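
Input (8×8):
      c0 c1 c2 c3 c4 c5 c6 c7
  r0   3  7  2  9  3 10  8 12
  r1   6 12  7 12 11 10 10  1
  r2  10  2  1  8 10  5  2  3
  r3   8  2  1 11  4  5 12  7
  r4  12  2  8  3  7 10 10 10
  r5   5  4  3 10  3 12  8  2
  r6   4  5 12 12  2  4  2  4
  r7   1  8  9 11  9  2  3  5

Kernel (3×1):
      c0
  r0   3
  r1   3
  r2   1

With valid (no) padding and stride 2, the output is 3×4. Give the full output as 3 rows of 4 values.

Output[0,0]: The receptive field on the input at this output position is [3 / 6 / 10]. Elementwise product with the kernel and sum: 3·3 + 6·3 + 10·1.

37 28 52 56
66 14 49 52
55 45 32 56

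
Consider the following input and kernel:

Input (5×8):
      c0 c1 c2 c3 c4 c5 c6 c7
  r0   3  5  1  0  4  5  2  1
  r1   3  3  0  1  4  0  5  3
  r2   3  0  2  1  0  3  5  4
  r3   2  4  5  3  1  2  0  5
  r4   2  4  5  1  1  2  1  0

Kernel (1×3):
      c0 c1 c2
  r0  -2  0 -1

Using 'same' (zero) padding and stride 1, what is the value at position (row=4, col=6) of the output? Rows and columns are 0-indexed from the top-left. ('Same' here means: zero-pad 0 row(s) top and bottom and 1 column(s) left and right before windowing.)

-4

The receptive field on the zero-padded input at this output position is [2 1 0]. Elementwise product with the kernel and sum: 2·-2 + 0·-1.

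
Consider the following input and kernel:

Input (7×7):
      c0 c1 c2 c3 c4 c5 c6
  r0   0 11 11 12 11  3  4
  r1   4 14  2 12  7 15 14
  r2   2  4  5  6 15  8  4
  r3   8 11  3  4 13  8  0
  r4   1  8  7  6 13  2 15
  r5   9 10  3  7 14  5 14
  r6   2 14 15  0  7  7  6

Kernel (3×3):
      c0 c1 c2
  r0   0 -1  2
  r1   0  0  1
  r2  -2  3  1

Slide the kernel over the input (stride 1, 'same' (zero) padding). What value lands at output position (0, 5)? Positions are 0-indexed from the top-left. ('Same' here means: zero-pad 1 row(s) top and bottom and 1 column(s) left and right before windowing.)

49

The receptive field on the zero-padded input at this output position is [0 0 0 / 11 3 4 / 7 15 14]. Elementwise product with the kernel and sum: 0·-1 + 0·2 + 4·1 + 7·-2 + 15·3 + 14·1.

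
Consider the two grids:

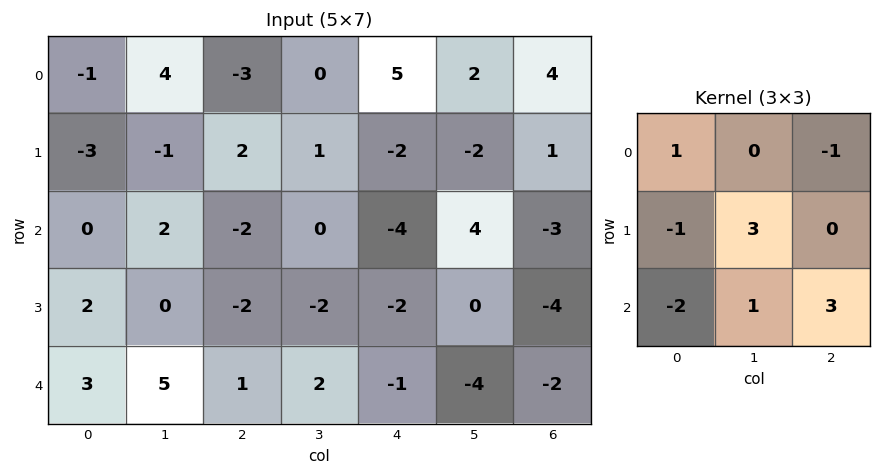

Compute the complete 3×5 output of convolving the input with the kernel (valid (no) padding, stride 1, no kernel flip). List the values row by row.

-2 5 -15 -1 0
-9 -18 2 -7 5
2 -7 -5 -25 -7

Output[0,0]: The receptive field on the input at this output position is [-1 4 -3 / -3 -1 2 / 0 2 -2]. Elementwise product with the kernel and sum: -1·1 + -3·-1 + -3·-1 + -1·3 + 0·-2 + 2·1 + -2·3.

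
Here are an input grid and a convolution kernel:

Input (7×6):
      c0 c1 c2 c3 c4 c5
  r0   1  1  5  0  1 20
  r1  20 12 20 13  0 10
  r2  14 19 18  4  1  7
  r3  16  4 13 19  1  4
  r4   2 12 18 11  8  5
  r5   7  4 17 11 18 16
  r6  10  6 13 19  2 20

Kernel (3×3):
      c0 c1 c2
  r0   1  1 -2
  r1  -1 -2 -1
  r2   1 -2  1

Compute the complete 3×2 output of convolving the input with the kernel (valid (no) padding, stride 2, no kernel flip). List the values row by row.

Output[0,0]: The receptive field on the input at this output position is [1 1 5 / 20 12 20 / 14 19 18]. Elementwise product with the kernel and sum: 1·1 + 1·1 + 5·-2 + 20·-1 + 12·-2 + 20·-1 + 14·1 + 19·-2 + 18·1.

-78 -32
-44 -28
-43 -67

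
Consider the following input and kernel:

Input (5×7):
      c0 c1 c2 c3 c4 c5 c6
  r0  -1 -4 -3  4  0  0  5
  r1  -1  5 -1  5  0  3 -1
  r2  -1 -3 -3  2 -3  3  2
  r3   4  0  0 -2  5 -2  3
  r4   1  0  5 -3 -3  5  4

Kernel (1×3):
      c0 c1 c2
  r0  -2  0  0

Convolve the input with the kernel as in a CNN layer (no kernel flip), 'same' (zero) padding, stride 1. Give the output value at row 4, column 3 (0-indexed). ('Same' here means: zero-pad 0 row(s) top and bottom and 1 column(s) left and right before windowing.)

The receptive field on the zero-padded input at this output position is [5 -3 -3]. Elementwise product with the kernel and sum: 5·-2.

-10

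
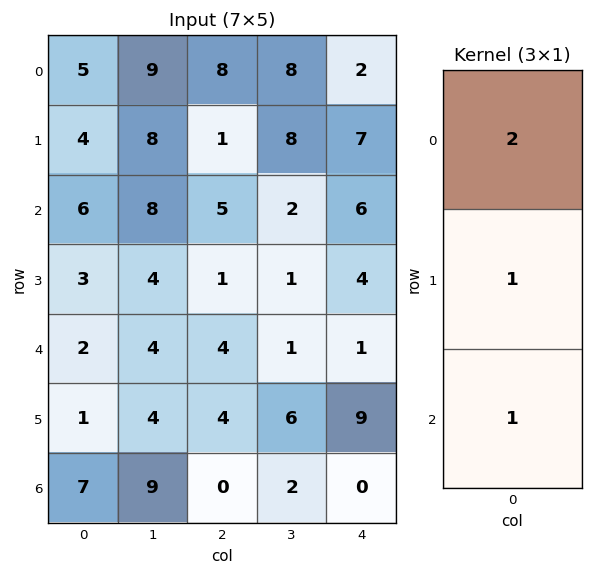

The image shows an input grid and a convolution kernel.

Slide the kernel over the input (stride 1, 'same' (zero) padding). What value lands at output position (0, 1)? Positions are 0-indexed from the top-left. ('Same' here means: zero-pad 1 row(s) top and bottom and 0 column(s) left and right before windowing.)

The receptive field on the zero-padded input at this output position is [0 / 9 / 8]. Elementwise product with the kernel and sum: 0·2 + 9·1 + 8·1.

17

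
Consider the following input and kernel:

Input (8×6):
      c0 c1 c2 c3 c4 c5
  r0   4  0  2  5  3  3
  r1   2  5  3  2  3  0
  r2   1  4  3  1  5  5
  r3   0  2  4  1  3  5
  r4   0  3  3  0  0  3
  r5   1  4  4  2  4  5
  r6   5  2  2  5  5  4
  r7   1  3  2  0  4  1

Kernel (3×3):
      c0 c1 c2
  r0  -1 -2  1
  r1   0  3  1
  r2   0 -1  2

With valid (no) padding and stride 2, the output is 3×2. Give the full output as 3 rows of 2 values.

18 9
7 6
15 12

Output[0,0]: The receptive field on the input at this output position is [4 0 2 / 2 5 3 / 1 4 3]. Elementwise product with the kernel and sum: 4·-1 + 0·-2 + 2·1 + 5·3 + 3·1 + 4·-1 + 3·2.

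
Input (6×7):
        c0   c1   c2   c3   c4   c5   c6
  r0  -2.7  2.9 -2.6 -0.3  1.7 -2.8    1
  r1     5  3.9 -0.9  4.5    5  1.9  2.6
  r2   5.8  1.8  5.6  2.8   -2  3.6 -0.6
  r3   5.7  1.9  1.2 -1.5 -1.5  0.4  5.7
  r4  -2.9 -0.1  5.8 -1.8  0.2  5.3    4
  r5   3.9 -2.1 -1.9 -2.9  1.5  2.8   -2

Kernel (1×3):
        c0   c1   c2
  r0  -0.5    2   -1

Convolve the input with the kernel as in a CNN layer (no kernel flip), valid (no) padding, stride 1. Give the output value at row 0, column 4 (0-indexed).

The receptive field on the input at this output position is [1.7 -2.8 1]. Elementwise product with the kernel and sum: 1.7·-0.5 + -2.8·2 + 1·-1.

-7.45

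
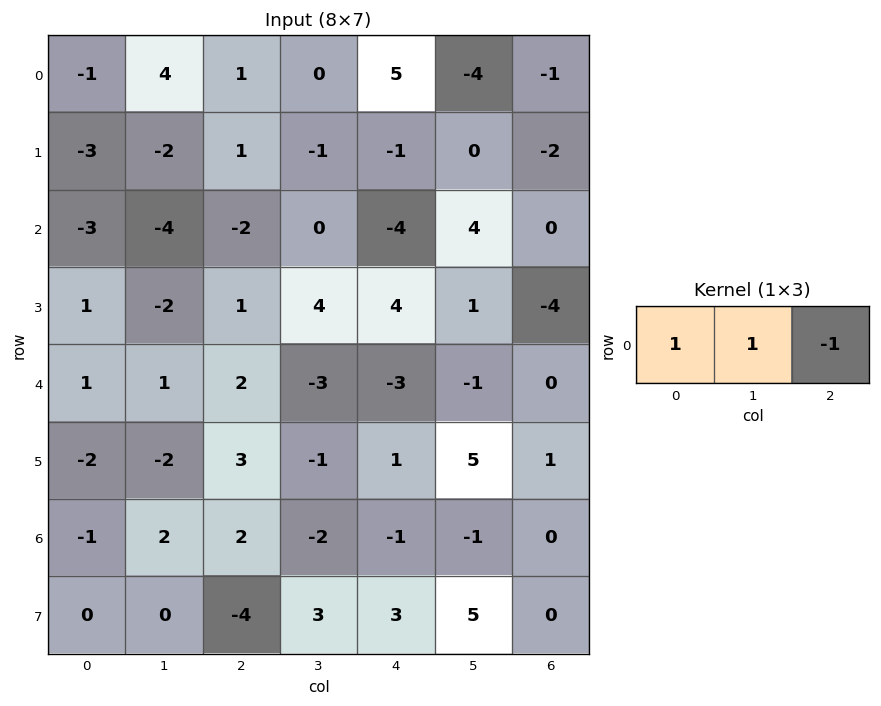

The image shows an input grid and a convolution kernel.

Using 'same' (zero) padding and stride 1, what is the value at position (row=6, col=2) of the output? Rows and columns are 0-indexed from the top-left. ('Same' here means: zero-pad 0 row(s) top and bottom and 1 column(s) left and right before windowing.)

6

The receptive field on the zero-padded input at this output position is [2 2 -2]. Elementwise product with the kernel and sum: 2·1 + 2·1 + -2·-1.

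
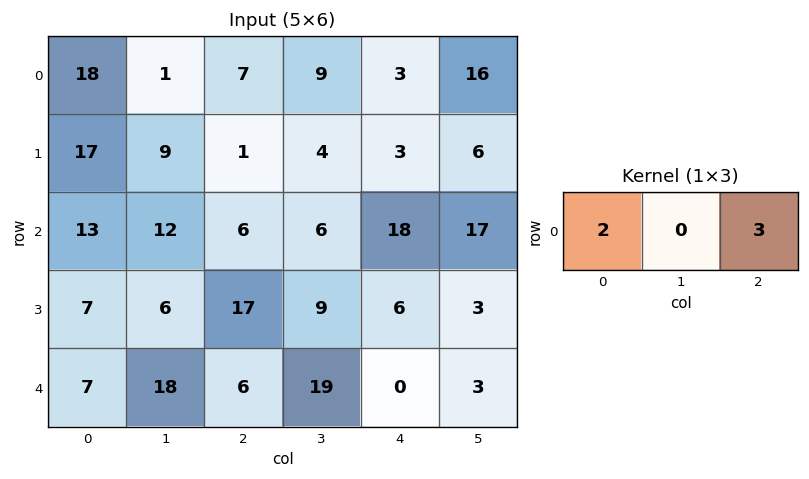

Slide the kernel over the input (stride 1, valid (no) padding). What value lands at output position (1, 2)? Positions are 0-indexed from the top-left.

The receptive field on the input at this output position is [1 4 3]. Elementwise product with the kernel and sum: 1·2 + 3·3.

11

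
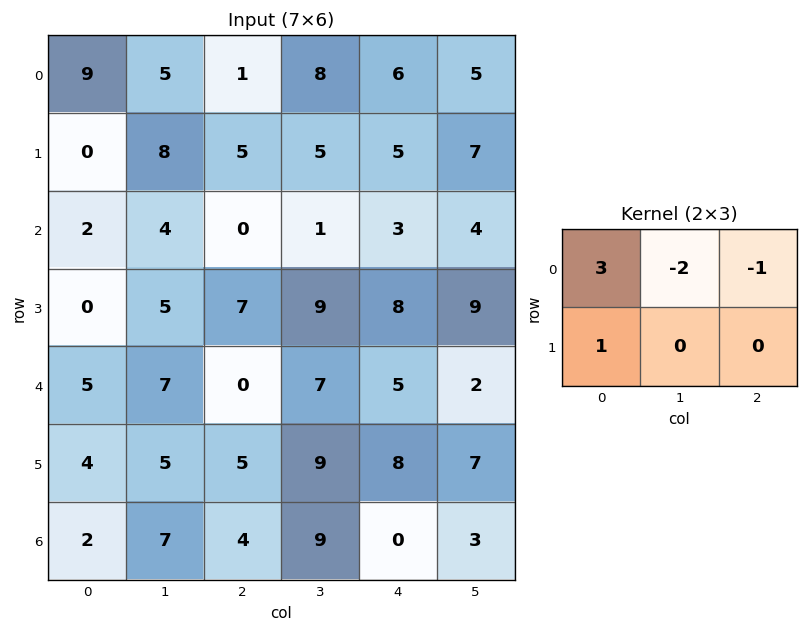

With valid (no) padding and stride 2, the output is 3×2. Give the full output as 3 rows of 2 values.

Output[0,0]: The receptive field on the input at this output position is [9 5 1 / 0 8 5]. Elementwise product with the kernel and sum: 9·3 + 5·-2 + 1·-1 + 0·1.

16 -14
-2 2
5 -14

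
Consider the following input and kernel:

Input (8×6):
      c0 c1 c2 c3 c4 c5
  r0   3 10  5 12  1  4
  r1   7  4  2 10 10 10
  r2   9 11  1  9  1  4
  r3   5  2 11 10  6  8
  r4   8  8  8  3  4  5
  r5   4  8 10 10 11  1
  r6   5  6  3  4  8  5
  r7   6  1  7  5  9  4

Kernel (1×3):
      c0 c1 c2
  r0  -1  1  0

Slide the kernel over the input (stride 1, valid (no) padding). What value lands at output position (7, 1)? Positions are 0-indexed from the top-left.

6

The receptive field on the input at this output position is [1 7 5]. Elementwise product with the kernel and sum: 1·-1 + 7·1.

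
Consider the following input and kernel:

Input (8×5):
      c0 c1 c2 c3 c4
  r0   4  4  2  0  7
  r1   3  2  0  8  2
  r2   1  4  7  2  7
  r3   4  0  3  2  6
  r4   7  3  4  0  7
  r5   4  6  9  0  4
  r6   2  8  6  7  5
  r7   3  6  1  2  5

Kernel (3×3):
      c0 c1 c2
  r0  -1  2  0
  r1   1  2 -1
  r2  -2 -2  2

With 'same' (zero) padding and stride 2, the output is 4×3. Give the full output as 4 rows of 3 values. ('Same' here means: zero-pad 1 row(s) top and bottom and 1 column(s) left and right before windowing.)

2 20 -6
-4 12 -4
23 -13 16
10 15 11

Output[0,0]: The receptive field on the zero-padded input at this output position is [0 0 0 / 0 4 4 / 0 3 2]. Elementwise product with the kernel and sum: 0·-1 + 0·2 + 0·1 + 4·2 + 4·-1 + 0·-2 + 3·-2 + 2·2.
Output[0,1]: The receptive field on the zero-padded input at this output position is [0 0 0 / 4 2 0 / 2 0 8]. Elementwise product with the kernel and sum: 0·-1 + 0·2 + 4·1 + 2·2 + 0·-1 + 2·-2 + 0·-2 + 8·2.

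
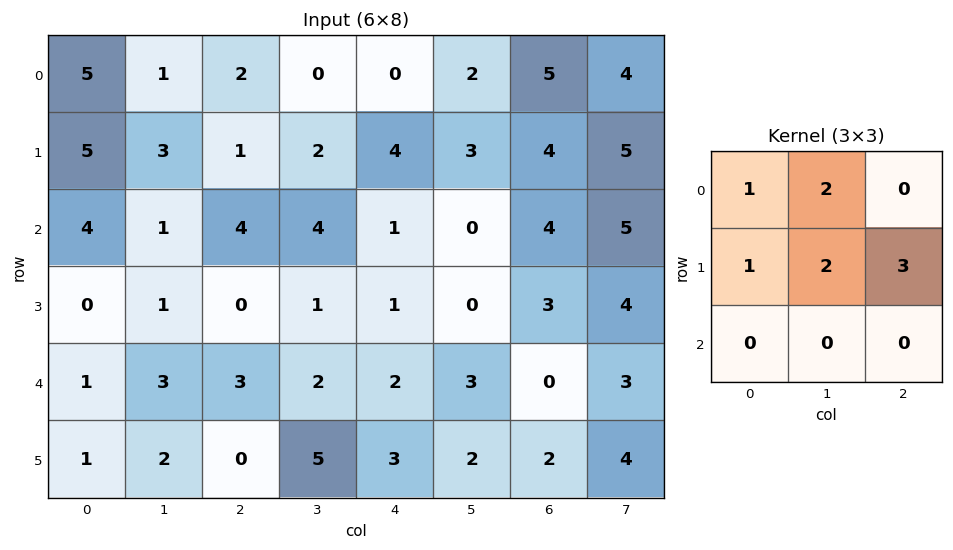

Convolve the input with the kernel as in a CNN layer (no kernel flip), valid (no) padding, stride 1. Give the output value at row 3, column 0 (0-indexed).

The receptive field on the input at this output position is [0 1 0 / 1 3 3 / 1 2 0]. Elementwise product with the kernel and sum: 0·1 + 1·2 + 1·1 + 3·2 + 3·3.

18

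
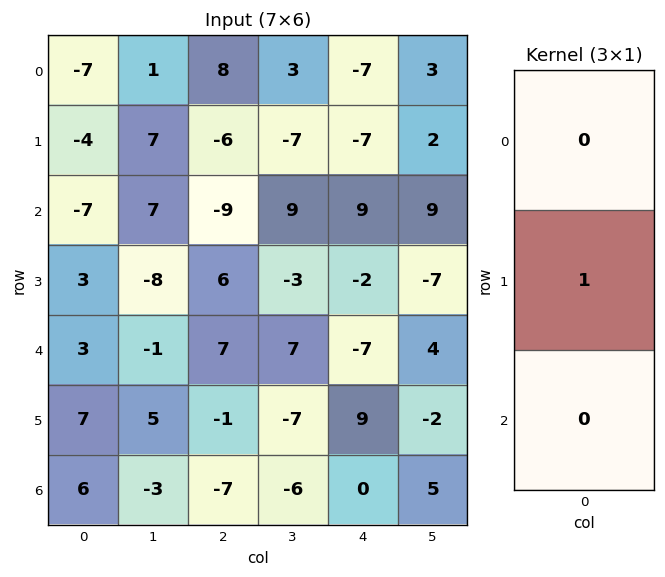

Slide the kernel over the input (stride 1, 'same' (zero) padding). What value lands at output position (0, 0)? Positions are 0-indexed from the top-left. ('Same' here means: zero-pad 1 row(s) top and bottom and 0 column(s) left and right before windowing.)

-7

The receptive field on the zero-padded input at this output position is [0 / -7 / -4]. Elementwise product with the kernel and sum: -7·1.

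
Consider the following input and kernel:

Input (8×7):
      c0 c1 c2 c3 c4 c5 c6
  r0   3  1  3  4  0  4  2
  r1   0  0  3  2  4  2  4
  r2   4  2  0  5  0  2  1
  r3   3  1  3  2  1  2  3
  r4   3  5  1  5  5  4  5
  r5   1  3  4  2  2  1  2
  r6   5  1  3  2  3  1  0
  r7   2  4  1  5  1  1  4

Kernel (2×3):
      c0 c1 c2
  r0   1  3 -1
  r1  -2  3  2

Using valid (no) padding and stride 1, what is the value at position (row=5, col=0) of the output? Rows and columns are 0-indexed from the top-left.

5

The receptive field on the input at this output position is [1 3 4 / 5 1 3]. Elementwise product with the kernel and sum: 1·1 + 3·3 + 4·-1 + 5·-2 + 1·3 + 3·2.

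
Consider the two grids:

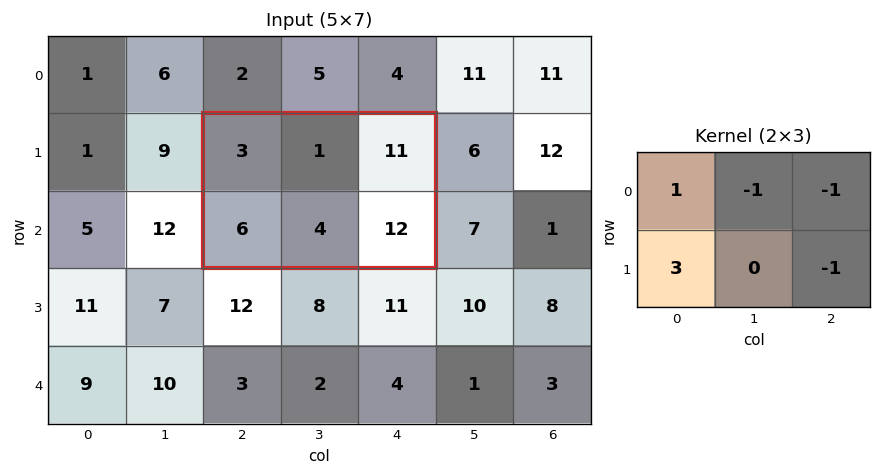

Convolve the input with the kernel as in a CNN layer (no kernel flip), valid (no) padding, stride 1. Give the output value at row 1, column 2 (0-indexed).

-3

The receptive field on the input at this output position is [3 1 11 / 6 4 12]. Elementwise product with the kernel and sum: 3·1 + 1·-1 + 11·-1 + 6·3 + 12·-1.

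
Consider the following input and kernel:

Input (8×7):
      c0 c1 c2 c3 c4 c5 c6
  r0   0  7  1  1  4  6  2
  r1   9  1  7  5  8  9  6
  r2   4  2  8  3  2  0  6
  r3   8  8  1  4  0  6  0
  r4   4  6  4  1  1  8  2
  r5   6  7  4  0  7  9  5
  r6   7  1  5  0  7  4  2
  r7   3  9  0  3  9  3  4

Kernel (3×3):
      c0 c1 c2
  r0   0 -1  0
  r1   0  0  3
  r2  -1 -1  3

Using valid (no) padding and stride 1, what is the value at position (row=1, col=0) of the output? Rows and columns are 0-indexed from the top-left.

10

The receptive field on the input at this output position is [9 1 7 / 4 2 8 / 8 8 1]. Elementwise product with the kernel and sum: 1·-1 + 8·3 + 8·-1 + 8·-1 + 1·3.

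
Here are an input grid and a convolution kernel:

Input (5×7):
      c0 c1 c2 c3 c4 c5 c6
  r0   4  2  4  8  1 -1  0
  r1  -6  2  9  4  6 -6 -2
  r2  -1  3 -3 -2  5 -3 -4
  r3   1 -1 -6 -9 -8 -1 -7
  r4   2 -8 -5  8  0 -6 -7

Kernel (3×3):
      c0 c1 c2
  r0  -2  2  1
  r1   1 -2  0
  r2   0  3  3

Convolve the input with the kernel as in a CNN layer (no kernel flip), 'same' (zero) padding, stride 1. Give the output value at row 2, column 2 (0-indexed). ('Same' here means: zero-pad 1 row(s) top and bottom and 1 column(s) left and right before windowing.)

-18

The receptive field on the zero-padded input at this output position is [2 9 4 / 3 -3 -2 / -1 -6 -9]. Elementwise product with the kernel and sum: 2·-2 + 9·2 + 4·1 + 3·1 + -3·-2 + -6·3 + -9·3.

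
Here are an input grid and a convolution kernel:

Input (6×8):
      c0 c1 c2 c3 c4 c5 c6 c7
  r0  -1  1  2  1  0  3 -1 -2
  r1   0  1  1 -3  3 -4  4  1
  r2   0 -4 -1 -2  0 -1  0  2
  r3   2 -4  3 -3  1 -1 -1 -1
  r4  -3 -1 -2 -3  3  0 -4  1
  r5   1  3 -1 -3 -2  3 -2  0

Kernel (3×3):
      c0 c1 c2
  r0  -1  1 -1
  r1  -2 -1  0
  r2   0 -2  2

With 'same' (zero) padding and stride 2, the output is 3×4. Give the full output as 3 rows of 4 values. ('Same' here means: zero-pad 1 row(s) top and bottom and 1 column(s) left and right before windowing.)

3 -12 -16 -11
-13 0 10 9
13 10 18 9

Output[0,0]: The receptive field on the zero-padded input at this output position is [0 0 0 / 0 -1 1 / 0 0 1]. Elementwise product with the kernel and sum: 0·-1 + 0·1 + 0·-1 + 0·-2 + -1·-1 + 0·-2 + 1·2.
Output[0,1]: The receptive field on the zero-padded input at this output position is [0 0 0 / 1 2 1 / 1 1 -3]. Elementwise product with the kernel and sum: 0·-1 + 0·1 + 0·-1 + 1·-2 + 2·-1 + 1·-2 + -3·2.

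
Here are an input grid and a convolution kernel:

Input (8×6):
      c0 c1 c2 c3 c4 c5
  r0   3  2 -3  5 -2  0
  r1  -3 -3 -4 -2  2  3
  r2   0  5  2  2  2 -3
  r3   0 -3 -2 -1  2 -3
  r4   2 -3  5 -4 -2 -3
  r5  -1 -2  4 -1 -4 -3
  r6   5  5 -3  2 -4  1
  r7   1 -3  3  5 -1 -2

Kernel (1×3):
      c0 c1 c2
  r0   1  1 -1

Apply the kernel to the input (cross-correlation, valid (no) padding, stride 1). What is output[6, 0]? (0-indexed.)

The receptive field on the input at this output position is [5 5 -3]. Elementwise product with the kernel and sum: 5·1 + 5·1 + -3·-1.

13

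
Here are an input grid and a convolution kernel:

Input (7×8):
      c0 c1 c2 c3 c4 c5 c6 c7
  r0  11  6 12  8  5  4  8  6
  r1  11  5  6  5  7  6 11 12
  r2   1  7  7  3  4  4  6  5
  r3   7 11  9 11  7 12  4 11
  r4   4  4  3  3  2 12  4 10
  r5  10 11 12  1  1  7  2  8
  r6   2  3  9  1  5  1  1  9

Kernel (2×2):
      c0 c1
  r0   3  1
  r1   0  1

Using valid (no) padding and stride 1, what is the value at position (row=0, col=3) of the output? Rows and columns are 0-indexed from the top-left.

The receptive field on the input at this output position is [8 5 / 5 7]. Elementwise product with the kernel and sum: 8·3 + 5·1 + 7·1.

36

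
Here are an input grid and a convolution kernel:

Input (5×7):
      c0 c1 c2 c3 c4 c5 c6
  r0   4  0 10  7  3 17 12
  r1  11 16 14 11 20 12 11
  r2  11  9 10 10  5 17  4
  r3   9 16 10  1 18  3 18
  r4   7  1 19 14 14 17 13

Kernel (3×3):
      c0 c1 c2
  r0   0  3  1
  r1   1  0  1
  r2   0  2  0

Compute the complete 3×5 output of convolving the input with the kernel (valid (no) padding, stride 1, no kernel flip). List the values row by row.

Output[0,0]: The receptive field on the input at this output position is [4 0 10 / 11 16 14 / 11 9 10]. Elementwise product with the kernel and sum: 0·3 + 10·1 + 11·1 + 14·1 + 9·2.

53 84 78 59 128
115 92 70 135 62
58 95 91 64 125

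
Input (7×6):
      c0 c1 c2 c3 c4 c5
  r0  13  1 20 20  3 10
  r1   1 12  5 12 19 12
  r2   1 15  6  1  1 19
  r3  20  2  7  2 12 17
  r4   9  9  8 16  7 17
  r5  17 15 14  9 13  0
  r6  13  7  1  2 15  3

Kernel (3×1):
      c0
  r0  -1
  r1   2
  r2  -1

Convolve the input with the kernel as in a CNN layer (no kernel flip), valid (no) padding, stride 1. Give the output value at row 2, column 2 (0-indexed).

The receptive field on the input at this output position is [6 / 7 / 8]. Elementwise product with the kernel and sum: 6·-1 + 7·2 + 8·-1.

0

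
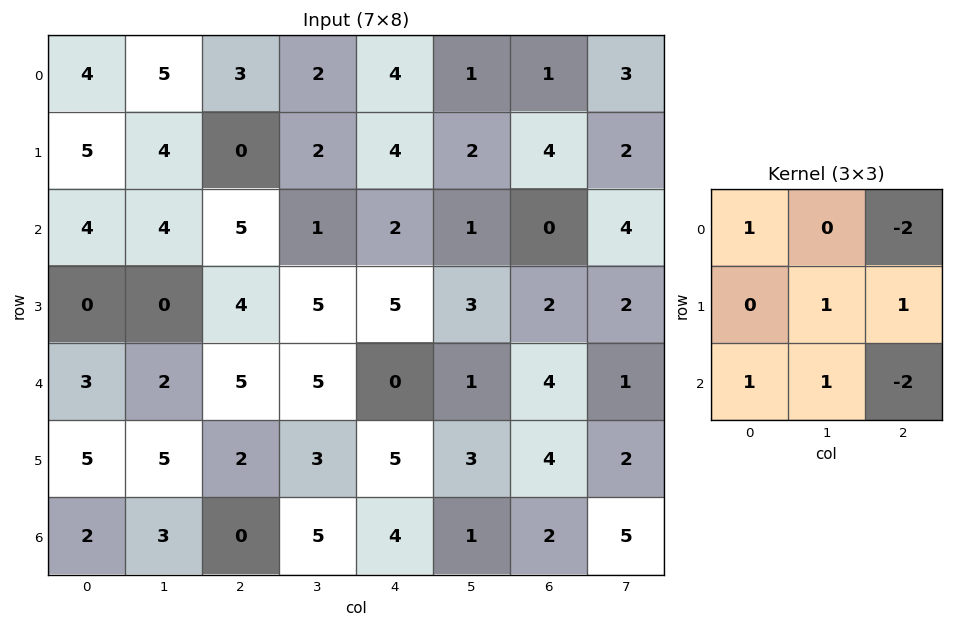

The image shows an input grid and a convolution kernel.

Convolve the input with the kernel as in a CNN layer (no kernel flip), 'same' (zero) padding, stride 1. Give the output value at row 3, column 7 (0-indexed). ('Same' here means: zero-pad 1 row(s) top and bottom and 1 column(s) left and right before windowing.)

The receptive field on the zero-padded input at this output position is [0 4 0 / 2 2 0 / 4 1 0]. Elementwise product with the kernel and sum: 0·1 + 0·-2 + 2·1 + 0·1 + 4·1 + 1·1 + 0·-2.

7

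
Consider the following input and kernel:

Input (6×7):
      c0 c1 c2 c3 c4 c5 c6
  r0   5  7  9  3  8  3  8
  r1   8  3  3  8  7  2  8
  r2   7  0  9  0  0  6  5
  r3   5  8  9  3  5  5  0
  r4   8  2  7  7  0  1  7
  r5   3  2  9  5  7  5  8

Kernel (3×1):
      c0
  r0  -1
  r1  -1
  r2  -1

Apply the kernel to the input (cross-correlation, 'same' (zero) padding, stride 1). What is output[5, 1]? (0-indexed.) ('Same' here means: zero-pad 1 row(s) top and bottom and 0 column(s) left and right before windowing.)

-4

The receptive field on the zero-padded input at this output position is [2 / 2 / 0]. Elementwise product with the kernel and sum: 2·-1 + 2·-1 + 0·-1.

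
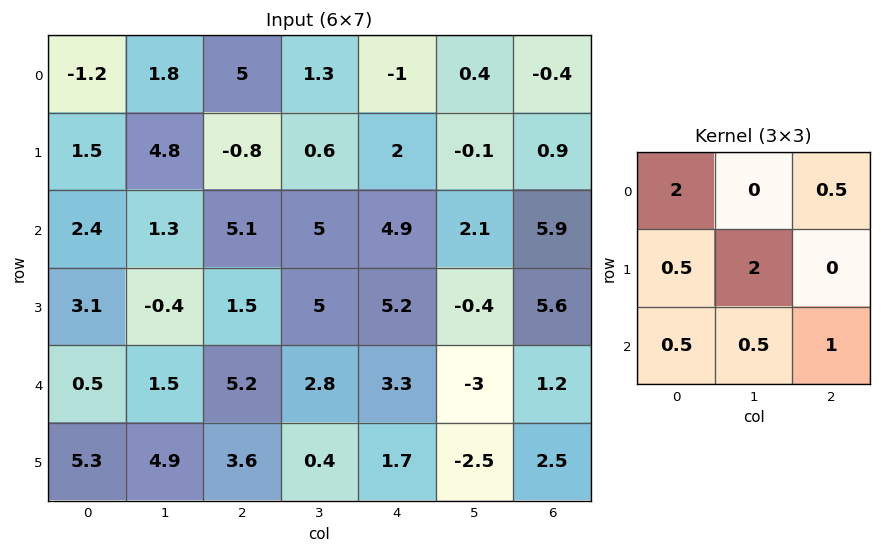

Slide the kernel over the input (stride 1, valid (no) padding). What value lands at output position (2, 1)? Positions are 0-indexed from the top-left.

The receptive field on the input at this output position is [1.3 5.1 5 / -0.4 1.5 5 / 1.5 5.2 2.8]. Elementwise product with the kernel and sum: 1.3·2 + 5·0.5 + -0.4·0.5 + 1.5·2 + 1.5·0.5 + 5.2·0.5 + 2.8·1.

14.05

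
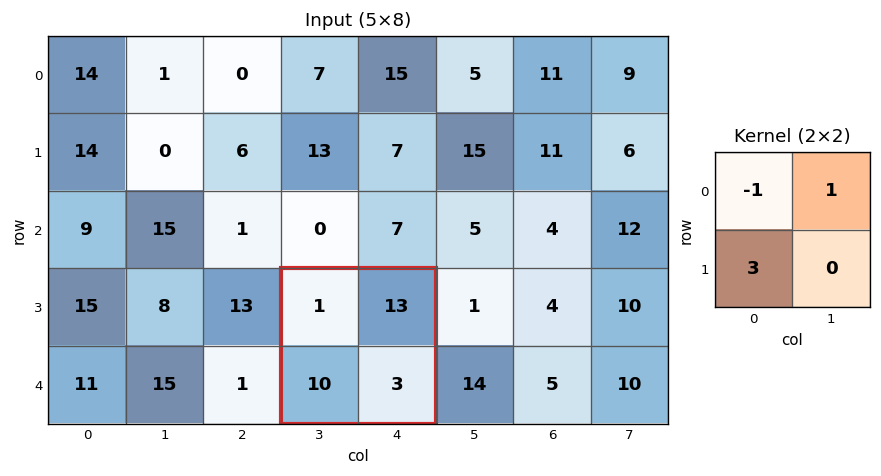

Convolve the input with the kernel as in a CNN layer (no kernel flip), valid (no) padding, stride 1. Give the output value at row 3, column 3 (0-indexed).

The receptive field on the input at this output position is [1 13 / 10 3]. Elementwise product with the kernel and sum: 1·-1 + 13·1 + 10·3.

42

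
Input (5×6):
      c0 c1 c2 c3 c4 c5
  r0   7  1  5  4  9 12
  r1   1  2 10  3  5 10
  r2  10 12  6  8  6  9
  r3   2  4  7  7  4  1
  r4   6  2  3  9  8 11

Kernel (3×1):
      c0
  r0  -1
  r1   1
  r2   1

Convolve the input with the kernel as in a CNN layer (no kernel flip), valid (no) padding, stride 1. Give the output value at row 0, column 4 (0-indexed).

2

The receptive field on the input at this output position is [9 / 5 / 6]. Elementwise product with the kernel and sum: 9·-1 + 5·1 + 6·1.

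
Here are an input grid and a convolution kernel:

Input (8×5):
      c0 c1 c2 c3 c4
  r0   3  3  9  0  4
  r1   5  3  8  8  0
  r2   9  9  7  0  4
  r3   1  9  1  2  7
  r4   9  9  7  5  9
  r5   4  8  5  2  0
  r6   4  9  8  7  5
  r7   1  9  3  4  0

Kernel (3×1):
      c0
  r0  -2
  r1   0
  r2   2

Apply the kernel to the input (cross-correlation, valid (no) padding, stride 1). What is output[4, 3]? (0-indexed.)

The receptive field on the input at this output position is [5 / 2 / 7]. Elementwise product with the kernel and sum: 5·-2 + 7·2.

4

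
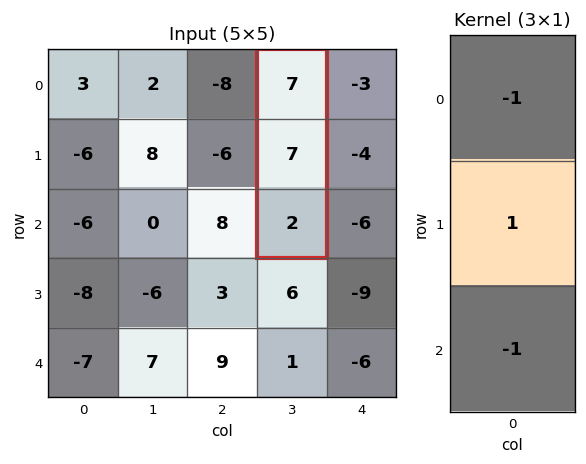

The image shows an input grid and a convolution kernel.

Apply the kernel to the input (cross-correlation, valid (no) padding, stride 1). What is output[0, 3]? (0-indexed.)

The receptive field on the input at this output position is [7 / 7 / 2]. Elementwise product with the kernel and sum: 7·-1 + 7·1 + 2·-1.

-2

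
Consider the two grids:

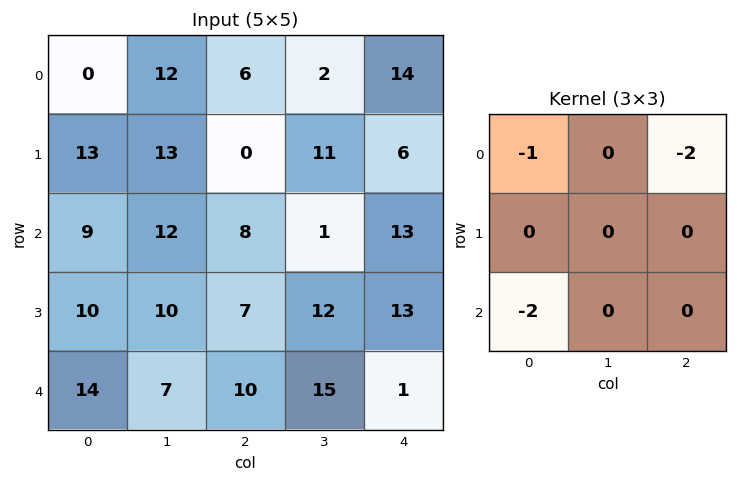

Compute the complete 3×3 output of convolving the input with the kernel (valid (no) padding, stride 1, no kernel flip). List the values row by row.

-30 -40 -50
-33 -55 -26
-53 -28 -54

Output[0,0]: The receptive field on the input at this output position is [0 12 6 / 13 13 0 / 9 12 8]. Elementwise product with the kernel and sum: 0·-1 + 6·-2 + 9·-2.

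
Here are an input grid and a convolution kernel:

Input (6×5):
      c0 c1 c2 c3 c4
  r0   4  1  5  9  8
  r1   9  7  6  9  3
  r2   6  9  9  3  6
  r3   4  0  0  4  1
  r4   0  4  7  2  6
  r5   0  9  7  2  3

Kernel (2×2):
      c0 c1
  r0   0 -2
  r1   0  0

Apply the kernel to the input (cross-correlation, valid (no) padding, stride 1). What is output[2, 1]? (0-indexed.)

-18

The receptive field on the input at this output position is [9 9 / 0 0]. Elementwise product with the kernel and sum: 9·-2.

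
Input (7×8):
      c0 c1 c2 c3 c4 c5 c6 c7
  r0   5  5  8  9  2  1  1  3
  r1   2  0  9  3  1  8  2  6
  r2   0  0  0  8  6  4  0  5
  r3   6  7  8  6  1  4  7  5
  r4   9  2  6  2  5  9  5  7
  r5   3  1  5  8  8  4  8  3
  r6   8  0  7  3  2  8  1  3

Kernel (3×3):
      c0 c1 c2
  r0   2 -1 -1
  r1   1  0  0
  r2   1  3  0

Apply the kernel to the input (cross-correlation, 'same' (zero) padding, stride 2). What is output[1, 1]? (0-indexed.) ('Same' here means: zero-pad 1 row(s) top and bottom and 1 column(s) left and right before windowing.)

The receptive field on the zero-padded input at this output position is [0 9 3 / 0 0 8 / 7 8 6]. Elementwise product with the kernel and sum: 0·2 + 9·-1 + 3·-1 + 0·1 + 7·1 + 8·3.

19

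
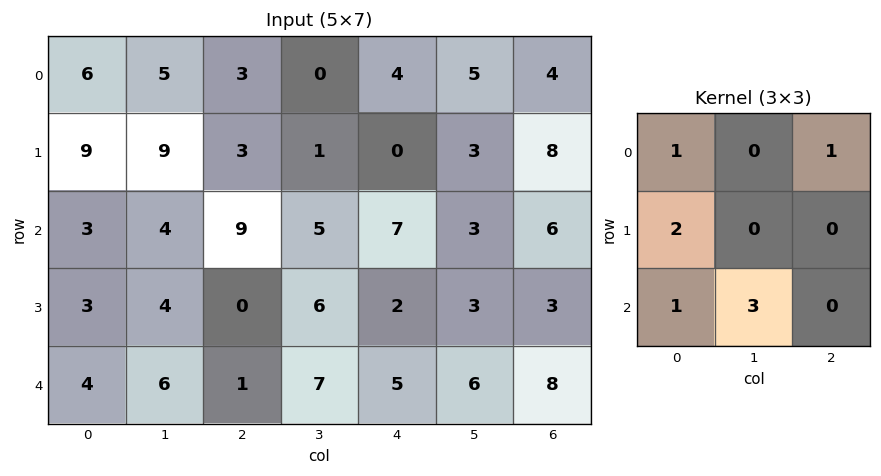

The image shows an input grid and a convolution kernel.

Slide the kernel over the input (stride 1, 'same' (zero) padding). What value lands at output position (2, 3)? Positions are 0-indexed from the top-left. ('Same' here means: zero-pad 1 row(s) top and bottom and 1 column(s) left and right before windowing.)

39

The receptive field on the zero-padded input at this output position is [3 1 0 / 9 5 7 / 0 6 2]. Elementwise product with the kernel and sum: 3·1 + 0·1 + 9·2 + 0·1 + 6·3.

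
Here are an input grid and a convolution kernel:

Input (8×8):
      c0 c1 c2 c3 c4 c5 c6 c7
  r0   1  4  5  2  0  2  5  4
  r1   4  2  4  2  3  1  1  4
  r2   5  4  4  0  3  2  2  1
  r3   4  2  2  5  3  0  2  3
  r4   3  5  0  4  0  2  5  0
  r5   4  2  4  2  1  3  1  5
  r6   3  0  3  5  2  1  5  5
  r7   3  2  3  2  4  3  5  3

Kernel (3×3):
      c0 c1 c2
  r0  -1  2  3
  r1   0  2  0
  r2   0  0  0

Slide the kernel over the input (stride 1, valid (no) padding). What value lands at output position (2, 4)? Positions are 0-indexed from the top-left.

7

The receptive field on the input at this output position is [3 2 2 / 3 0 2 / 0 2 5]. Elementwise product with the kernel and sum: 3·-1 + 2·2 + 2·3 + 0·2.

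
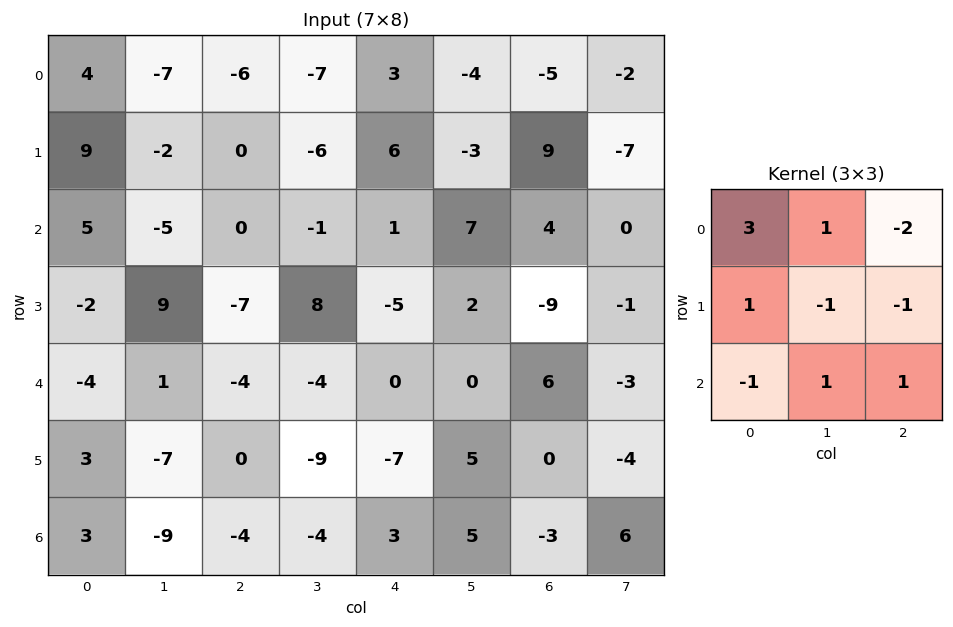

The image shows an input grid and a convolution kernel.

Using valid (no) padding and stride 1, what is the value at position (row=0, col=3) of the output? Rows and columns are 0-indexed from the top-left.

The receptive field on the input at this output position is [-7 3 -4 / -6 6 -3 / -1 1 7]. Elementwise product with the kernel and sum: -7·3 + 3·1 + -4·-2 + -6·1 + 6·-1 + -3·-1 + -1·-1 + 1·1 + 7·1.

-10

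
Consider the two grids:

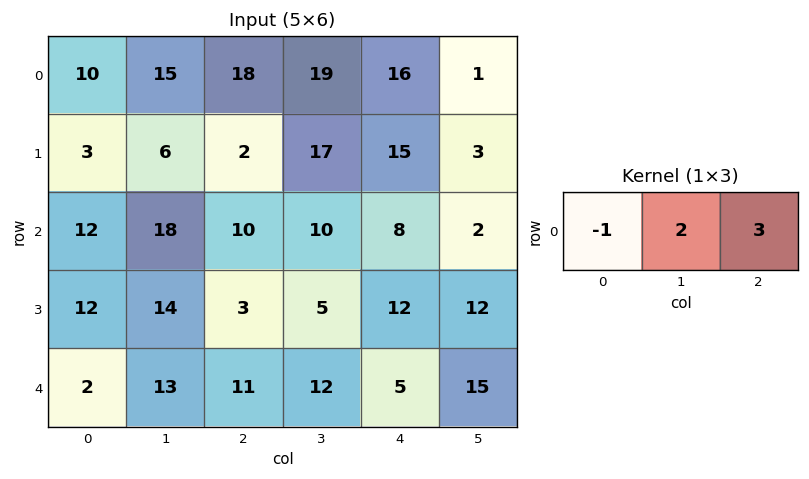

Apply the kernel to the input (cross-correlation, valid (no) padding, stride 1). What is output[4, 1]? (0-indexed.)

45

The receptive field on the input at this output position is [13 11 12]. Elementwise product with the kernel and sum: 13·-1 + 11·2 + 12·3.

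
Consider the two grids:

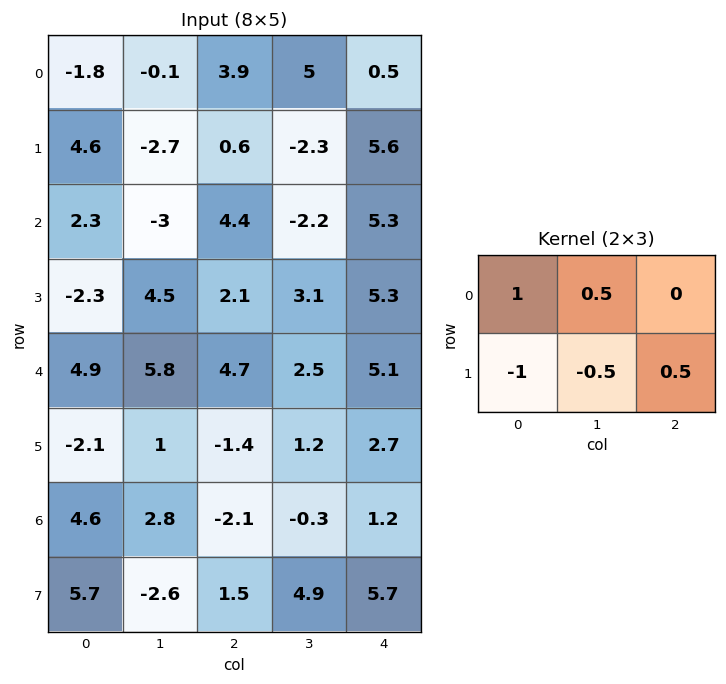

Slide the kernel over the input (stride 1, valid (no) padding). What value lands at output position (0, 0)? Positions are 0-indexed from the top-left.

The receptive field on the input at this output position is [-1.8 -0.1 3.9 / 4.6 -2.7 0.6]. Elementwise product with the kernel and sum: -1.8·1 + -0.1·0.5 + 4.6·-1 + -2.7·-0.5 + 0.6·0.5.

-4.8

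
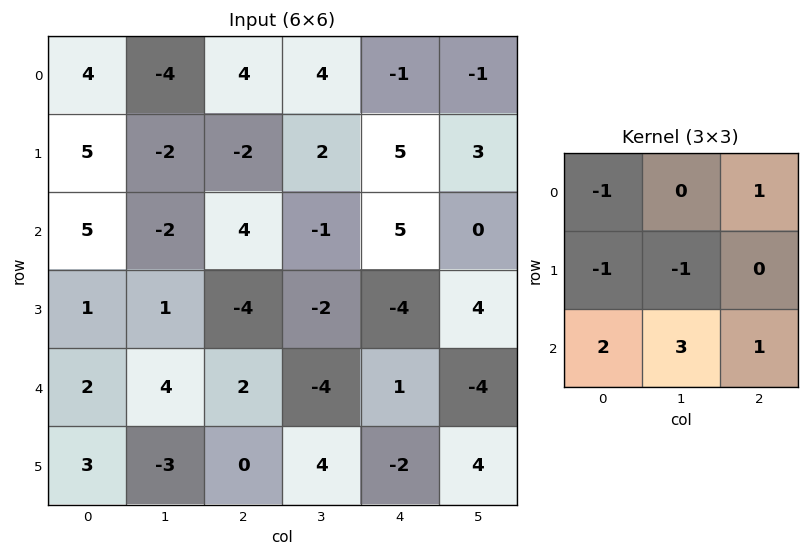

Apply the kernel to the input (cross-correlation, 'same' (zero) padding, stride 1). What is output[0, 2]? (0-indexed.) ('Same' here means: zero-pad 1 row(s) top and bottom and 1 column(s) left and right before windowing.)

-8

The receptive field on the zero-padded input at this output position is [0 0 0 / -4 4 4 / -2 -2 2]. Elementwise product with the kernel and sum: 0·-1 + 0·1 + -4·-1 + 4·-1 + -2·2 + -2·3 + 2·1.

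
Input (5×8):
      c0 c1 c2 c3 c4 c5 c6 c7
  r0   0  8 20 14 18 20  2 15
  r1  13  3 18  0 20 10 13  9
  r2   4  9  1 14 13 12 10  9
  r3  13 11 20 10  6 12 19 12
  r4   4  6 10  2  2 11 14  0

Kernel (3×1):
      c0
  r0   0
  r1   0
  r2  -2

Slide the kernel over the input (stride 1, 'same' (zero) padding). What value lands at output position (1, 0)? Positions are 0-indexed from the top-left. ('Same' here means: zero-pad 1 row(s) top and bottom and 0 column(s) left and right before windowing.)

The receptive field on the zero-padded input at this output position is [0 / 13 / 4]. Elementwise product with the kernel and sum: 4·-2.

-8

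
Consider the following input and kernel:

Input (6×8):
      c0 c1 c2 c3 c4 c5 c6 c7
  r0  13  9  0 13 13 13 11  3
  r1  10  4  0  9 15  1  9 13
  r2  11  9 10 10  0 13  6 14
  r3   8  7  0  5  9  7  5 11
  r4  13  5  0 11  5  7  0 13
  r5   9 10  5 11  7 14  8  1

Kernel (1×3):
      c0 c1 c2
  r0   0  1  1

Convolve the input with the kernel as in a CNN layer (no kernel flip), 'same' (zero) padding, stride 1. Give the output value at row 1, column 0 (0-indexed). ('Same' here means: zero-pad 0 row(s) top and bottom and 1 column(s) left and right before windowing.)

14

The receptive field on the zero-padded input at this output position is [0 10 4]. Elementwise product with the kernel and sum: 10·1 + 4·1.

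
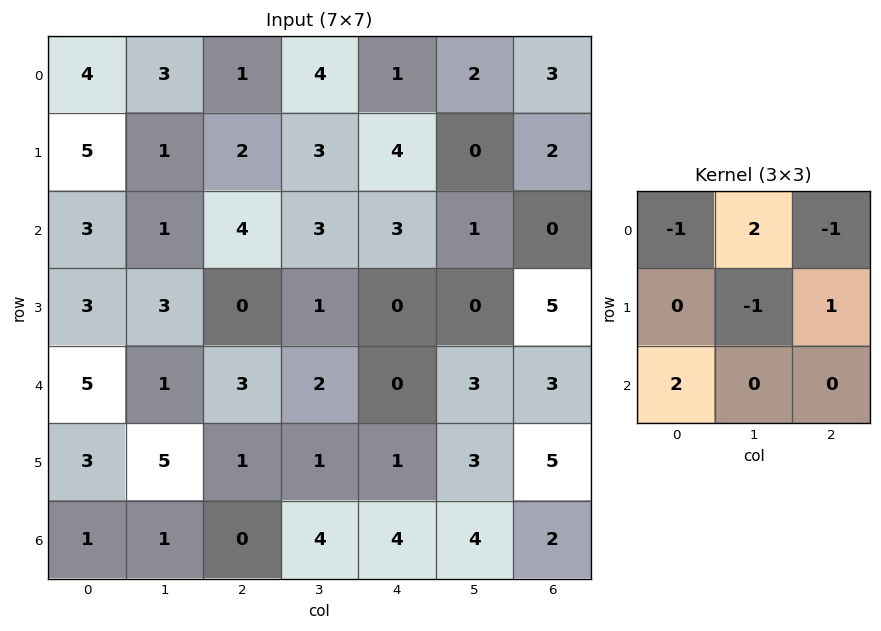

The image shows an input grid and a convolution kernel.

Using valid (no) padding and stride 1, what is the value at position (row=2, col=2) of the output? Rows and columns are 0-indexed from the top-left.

The receptive field on the input at this output position is [4 3 3 / 0 1 0 / 3 2 0]. Elementwise product with the kernel and sum: 4·-1 + 3·2 + 3·-1 + 1·-1 + 0·1 + 3·2.

4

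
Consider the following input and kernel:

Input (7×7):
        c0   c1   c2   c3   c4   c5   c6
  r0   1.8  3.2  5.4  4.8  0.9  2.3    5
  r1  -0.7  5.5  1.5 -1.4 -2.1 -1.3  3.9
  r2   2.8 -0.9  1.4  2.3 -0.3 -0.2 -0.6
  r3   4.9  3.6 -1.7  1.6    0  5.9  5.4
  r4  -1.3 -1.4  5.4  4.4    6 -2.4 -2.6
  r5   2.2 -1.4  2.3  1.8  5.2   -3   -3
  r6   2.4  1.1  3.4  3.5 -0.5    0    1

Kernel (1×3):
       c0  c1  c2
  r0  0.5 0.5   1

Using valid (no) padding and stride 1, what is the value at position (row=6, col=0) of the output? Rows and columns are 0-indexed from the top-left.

The receptive field on the input at this output position is [2.4 1.1 3.4]. Elementwise product with the kernel and sum: 2.4·0.5 + 1.1·0.5 + 3.4·1.

5.15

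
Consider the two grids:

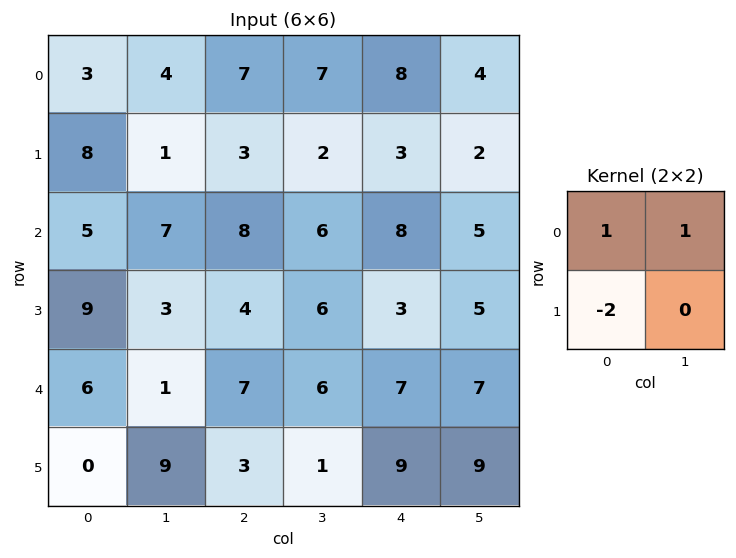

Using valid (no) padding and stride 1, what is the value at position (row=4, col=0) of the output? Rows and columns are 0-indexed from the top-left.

7

The receptive field on the input at this output position is [6 1 / 0 9]. Elementwise product with the kernel and sum: 6·1 + 1·1 + 0·-2.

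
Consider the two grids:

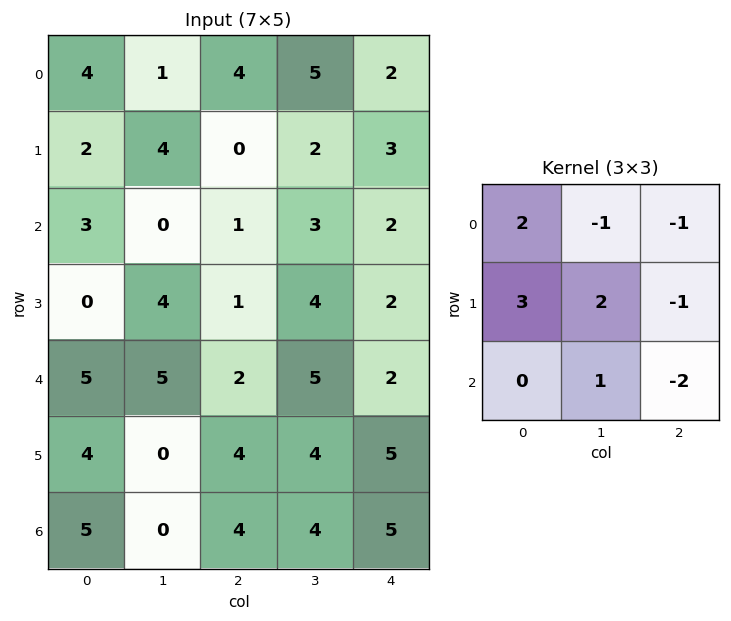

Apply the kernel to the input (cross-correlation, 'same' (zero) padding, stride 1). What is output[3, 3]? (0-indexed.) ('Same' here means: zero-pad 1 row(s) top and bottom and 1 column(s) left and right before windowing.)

7

The receptive field on the zero-padded input at this output position is [1 3 2 / 1 4 2 / 2 5 2]. Elementwise product with the kernel and sum: 1·2 + 3·-1 + 2·-1 + 1·3 + 4·2 + 2·-1 + 5·1 + 2·-2.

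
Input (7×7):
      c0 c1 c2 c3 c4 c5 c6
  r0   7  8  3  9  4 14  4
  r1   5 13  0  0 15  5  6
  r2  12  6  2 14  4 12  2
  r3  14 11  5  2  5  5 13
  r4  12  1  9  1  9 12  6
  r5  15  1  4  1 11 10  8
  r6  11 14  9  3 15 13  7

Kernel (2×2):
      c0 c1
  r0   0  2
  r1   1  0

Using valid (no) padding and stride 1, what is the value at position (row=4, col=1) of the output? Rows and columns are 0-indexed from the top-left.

19

The receptive field on the input at this output position is [1 9 / 1 4]. Elementwise product with the kernel and sum: 9·2 + 1·1.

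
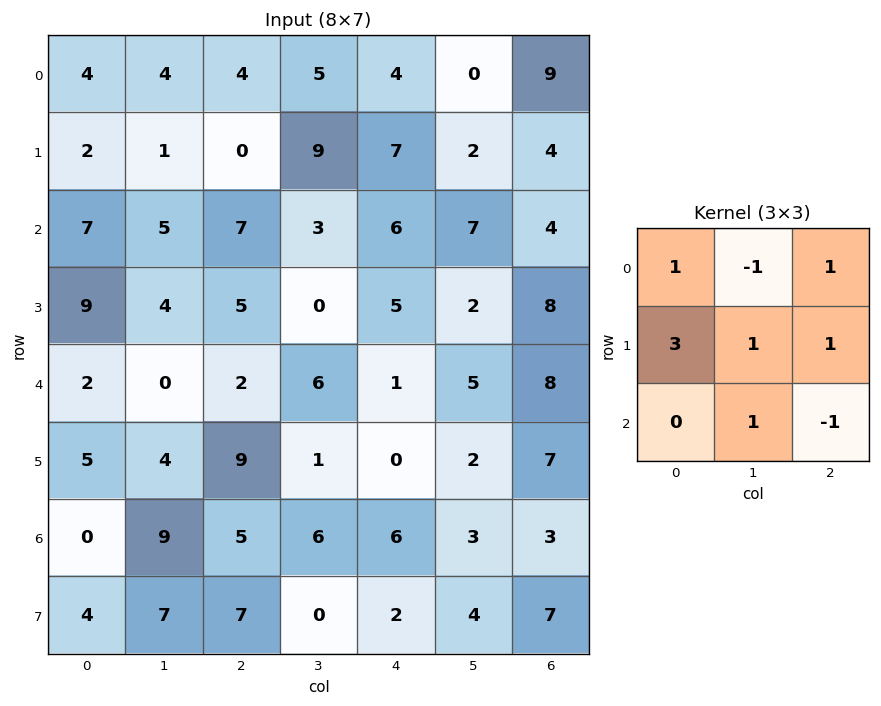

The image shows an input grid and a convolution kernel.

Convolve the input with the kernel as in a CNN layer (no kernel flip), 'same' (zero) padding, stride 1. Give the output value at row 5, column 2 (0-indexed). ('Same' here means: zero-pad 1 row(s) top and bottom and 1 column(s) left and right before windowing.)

25

The receptive field on the zero-padded input at this output position is [0 2 6 / 4 9 1 / 9 5 6]. Elementwise product with the kernel and sum: 0·1 + 2·-1 + 6·1 + 4·3 + 9·1 + 1·1 + 5·1 + 6·-1.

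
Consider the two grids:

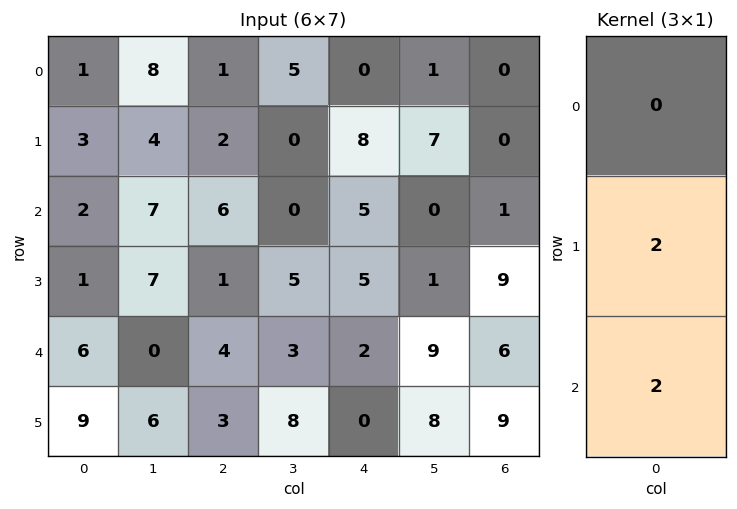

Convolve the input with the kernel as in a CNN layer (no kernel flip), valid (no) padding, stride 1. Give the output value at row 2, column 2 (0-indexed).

The receptive field on the input at this output position is [6 / 1 / 4]. Elementwise product with the kernel and sum: 1·2 + 4·2.

10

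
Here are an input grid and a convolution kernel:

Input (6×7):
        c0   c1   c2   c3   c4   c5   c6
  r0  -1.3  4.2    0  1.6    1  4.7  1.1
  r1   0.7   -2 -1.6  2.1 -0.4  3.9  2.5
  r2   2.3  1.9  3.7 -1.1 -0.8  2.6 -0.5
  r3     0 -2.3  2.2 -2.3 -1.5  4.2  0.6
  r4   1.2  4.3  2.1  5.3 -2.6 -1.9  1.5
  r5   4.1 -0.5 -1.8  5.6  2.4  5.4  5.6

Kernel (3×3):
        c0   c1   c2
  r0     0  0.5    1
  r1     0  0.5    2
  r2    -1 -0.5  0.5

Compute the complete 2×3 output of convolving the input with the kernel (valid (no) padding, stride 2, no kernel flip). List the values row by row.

Output[0,0]: The receptive field on the input at this output position is [-1.3 4.2 0 / 0.7 -2 -1.6 / 2.3 1.9 3.7]. Elementwise product with the kernel and sum: 4.2·0.5 + 0·1 + -2·0.5 + -1.6·2 + 2.3·-1 + 1.9·-0.5 + 3.7·0.5.

-3.5 -1.5 9.65
5.6 -11.55 8.4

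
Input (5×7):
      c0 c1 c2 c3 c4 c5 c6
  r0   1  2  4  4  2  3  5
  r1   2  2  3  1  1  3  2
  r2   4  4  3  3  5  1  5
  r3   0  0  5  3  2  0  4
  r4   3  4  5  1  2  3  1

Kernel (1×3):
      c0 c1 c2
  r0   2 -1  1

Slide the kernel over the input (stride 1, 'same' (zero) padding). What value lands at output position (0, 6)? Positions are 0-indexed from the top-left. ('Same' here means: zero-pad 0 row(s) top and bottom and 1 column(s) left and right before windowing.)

The receptive field on the zero-padded input at this output position is [3 5 0]. Elementwise product with the kernel and sum: 3·2 + 5·-1 + 0·1.

1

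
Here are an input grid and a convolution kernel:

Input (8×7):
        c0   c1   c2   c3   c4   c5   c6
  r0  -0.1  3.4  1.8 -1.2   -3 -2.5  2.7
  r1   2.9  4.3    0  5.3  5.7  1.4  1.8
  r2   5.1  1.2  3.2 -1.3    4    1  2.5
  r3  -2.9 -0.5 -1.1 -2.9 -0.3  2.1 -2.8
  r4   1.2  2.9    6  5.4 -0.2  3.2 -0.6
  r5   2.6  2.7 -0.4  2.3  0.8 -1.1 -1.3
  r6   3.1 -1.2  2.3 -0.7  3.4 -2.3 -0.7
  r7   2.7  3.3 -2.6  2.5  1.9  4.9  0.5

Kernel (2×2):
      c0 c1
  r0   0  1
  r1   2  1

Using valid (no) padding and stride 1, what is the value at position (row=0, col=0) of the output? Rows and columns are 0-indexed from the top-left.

The receptive field on the input at this output position is [-0.1 3.4 / 2.9 4.3]. Elementwise product with the kernel and sum: 3.4·1 + 2.9·2 + 4.3·1.

13.5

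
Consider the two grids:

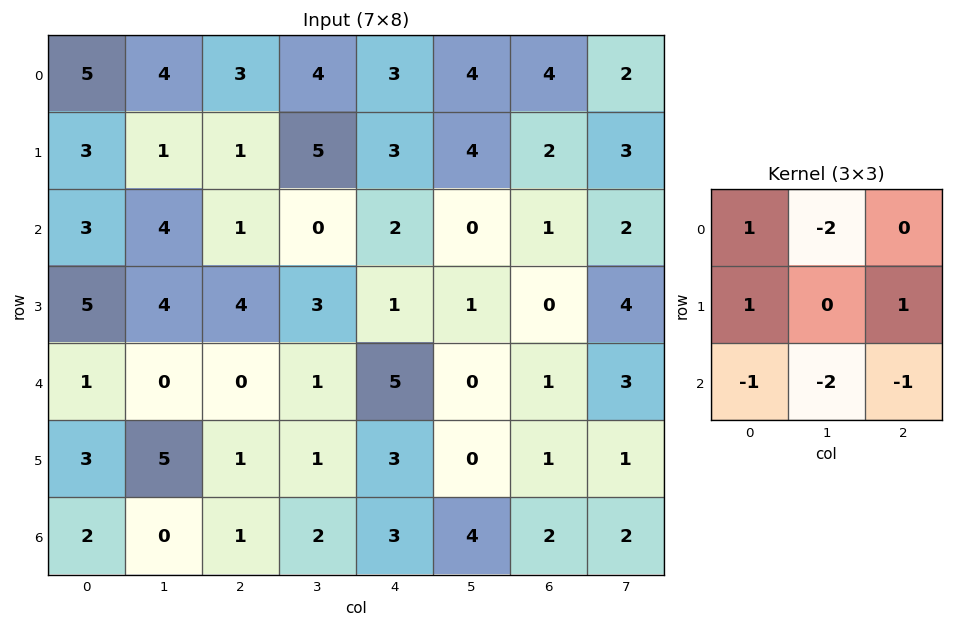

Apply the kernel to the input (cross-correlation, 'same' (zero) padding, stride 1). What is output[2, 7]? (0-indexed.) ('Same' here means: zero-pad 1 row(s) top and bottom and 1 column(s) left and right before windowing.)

The receptive field on the zero-padded input at this output position is [2 3 0 / 1 2 0 / 0 4 0]. Elementwise product with the kernel and sum: 2·1 + 3·-2 + 1·1 + 0·1 + 0·-1 + 4·-2 + 0·-1.

-11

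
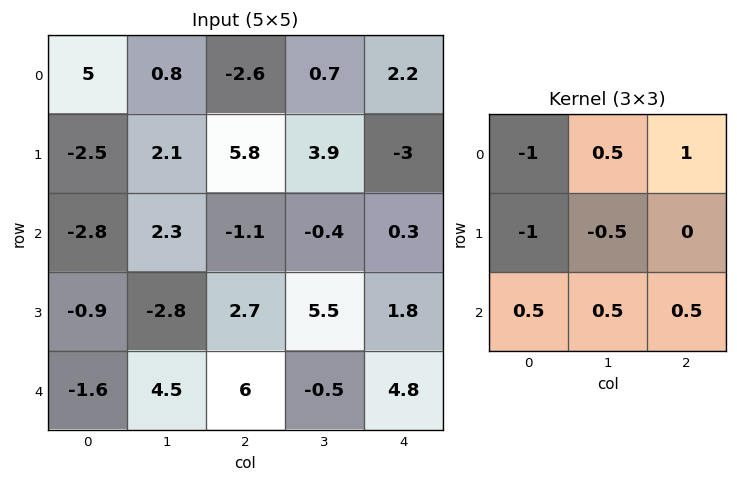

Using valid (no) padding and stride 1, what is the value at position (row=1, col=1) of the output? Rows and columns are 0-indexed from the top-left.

5.65

The receptive field on the input at this output position is [2.1 5.8 3.9 / 2.3 -1.1 -0.4 / -2.8 2.7 5.5]. Elementwise product with the kernel and sum: 2.1·-1 + 5.8·0.5 + 3.9·1 + 2.3·-1 + -1.1·-0.5 + -2.8·0.5 + 2.7·0.5 + 5.5·0.5.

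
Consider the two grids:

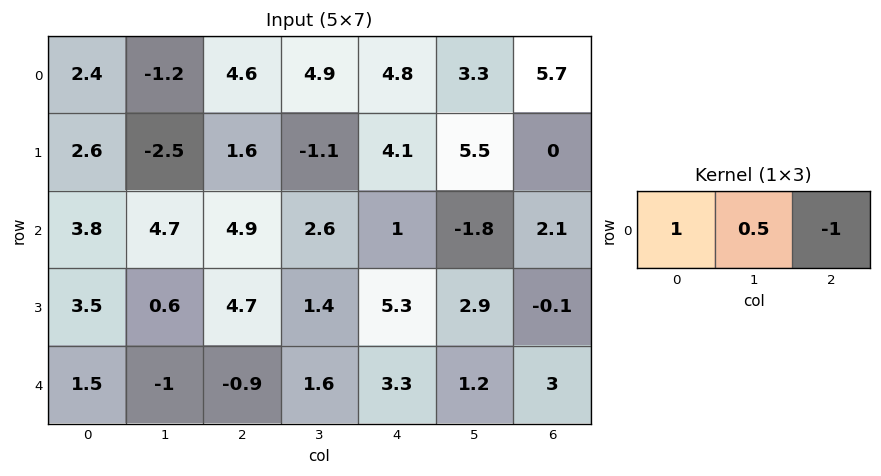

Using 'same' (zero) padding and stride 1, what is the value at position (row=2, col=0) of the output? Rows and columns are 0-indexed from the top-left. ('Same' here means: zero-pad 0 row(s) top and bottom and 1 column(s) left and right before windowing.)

The receptive field on the zero-padded input at this output position is [0 3.8 4.7]. Elementwise product with the kernel and sum: 0·1 + 3.8·0.5 + 4.7·-1.

-2.8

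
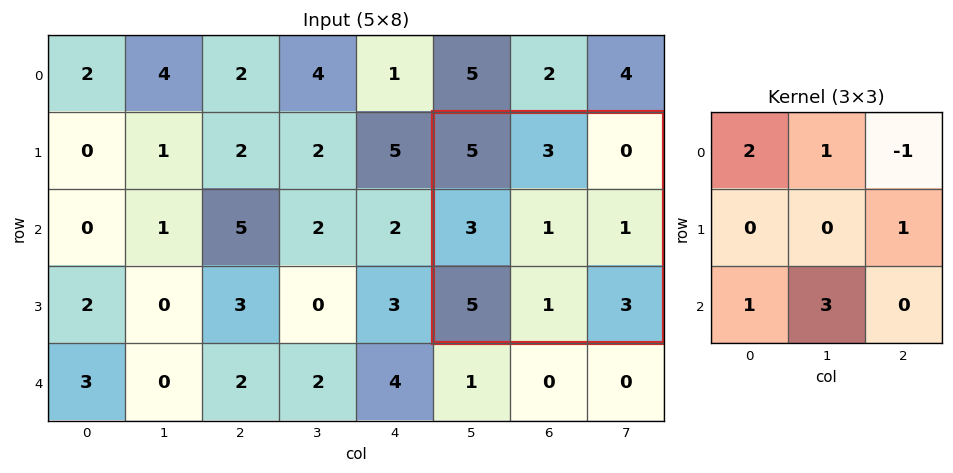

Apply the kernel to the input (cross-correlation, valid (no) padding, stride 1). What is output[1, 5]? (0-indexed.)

22

The receptive field on the input at this output position is [5 3 0 / 3 1 1 / 5 1 3]. Elementwise product with the kernel and sum: 5·2 + 3·1 + 0·-1 + 1·1 + 5·1 + 1·3.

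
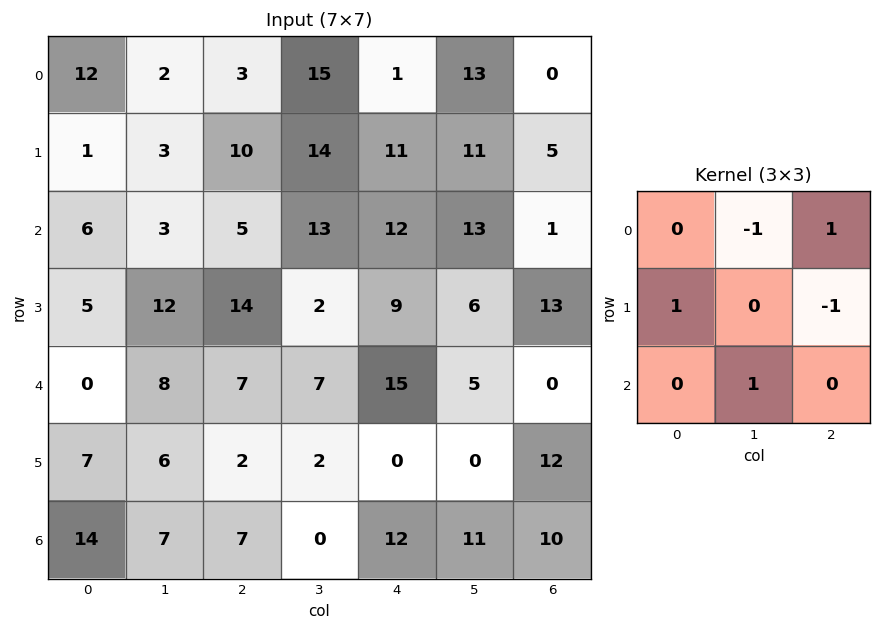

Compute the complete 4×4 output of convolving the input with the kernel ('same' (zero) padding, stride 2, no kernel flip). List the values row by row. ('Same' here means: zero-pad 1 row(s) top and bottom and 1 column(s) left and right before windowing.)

Output[0,0]: The receptive field on the zero-padded input at this output position is [0 0 0 / 0 12 2 / 0 1 3]. Elementwise product with the kernel and sum: 0·-1 + 0·1 + 0·1 + 2·-1 + 1·1.

-1 -3 13 18
4 8 9 21
6 -9 -1 4
-8 7 -11 -1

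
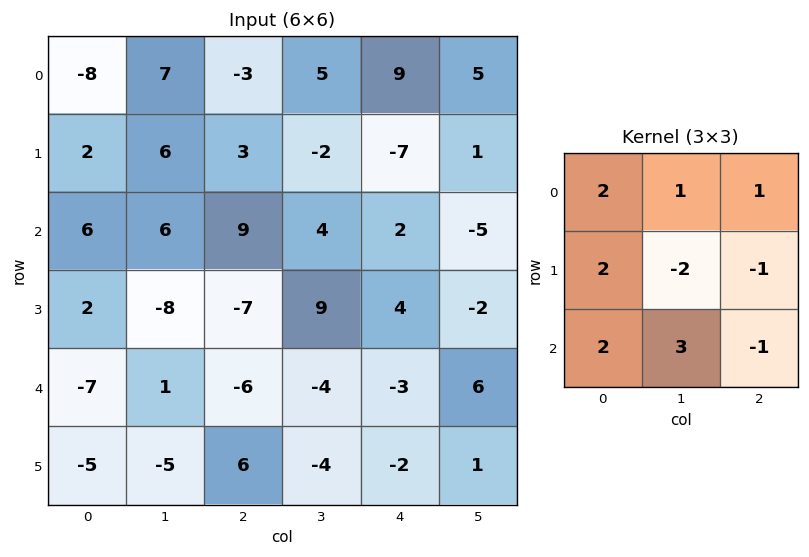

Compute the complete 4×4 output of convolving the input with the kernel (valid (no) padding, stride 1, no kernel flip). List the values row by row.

Output[0,0]: The receptive field on the input at this output position is [-8 7 -3 / 2 6 3 / 6 6 9]. Elementwise product with the kernel and sum: -8·2 + 7·1 + -3·1 + 2·2 + 6·-2 + 3·-1 + 6·2 + 6·3 + 9·-1.

-2 59 53 52
-9 -43 14 31
49 2 -33 -6
-52 16 0 -3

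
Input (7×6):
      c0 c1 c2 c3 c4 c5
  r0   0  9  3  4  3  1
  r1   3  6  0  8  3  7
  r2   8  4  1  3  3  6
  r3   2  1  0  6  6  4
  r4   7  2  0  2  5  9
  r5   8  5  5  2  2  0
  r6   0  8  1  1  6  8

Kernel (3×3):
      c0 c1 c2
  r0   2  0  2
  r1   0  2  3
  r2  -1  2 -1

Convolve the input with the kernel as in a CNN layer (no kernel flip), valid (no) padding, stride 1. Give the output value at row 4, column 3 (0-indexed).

29

The receptive field on the input at this output position is [2 5 9 / 2 2 0 / 1 6 8]. Elementwise product with the kernel and sum: 2·2 + 9·2 + 2·2 + 0·3 + 1·-1 + 6·2 + 8·-1.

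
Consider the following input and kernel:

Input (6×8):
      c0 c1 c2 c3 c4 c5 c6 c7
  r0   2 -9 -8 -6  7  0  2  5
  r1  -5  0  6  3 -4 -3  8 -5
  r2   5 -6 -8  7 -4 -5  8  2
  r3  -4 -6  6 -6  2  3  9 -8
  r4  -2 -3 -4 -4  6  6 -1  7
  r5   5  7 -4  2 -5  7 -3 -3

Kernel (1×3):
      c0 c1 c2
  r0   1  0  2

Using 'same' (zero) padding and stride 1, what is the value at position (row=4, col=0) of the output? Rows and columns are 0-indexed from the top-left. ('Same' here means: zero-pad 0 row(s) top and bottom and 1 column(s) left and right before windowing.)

The receptive field on the zero-padded input at this output position is [0 -2 -3]. Elementwise product with the kernel and sum: 0·1 + -3·2.

-6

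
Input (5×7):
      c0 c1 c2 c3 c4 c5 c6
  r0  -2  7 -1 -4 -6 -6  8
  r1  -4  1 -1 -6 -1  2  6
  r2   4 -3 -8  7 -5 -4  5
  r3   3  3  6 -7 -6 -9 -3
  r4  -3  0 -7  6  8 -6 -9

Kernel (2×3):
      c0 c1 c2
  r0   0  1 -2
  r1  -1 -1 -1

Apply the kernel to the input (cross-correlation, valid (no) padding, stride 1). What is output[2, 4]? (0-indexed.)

4

The receptive field on the input at this output position is [-5 -4 5 / -6 -9 -3]. Elementwise product with the kernel and sum: -4·1 + 5·-2 + -6·-1 + -9·-1 + -3·-1.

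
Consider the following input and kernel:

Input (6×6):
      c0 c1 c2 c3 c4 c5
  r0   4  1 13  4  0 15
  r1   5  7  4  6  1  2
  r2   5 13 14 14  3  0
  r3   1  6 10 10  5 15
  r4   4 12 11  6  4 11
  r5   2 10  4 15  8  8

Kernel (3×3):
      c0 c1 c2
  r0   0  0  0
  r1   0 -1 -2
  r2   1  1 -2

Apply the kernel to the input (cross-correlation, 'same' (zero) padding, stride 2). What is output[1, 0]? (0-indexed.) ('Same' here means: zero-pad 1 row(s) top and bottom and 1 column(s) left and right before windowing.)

-42

The receptive field on the zero-padded input at this output position is [0 5 7 / 0 5 13 / 0 1 6]. Elementwise product with the kernel and sum: 5·-1 + 13·-2 + 0·1 + 1·1 + 6·-2.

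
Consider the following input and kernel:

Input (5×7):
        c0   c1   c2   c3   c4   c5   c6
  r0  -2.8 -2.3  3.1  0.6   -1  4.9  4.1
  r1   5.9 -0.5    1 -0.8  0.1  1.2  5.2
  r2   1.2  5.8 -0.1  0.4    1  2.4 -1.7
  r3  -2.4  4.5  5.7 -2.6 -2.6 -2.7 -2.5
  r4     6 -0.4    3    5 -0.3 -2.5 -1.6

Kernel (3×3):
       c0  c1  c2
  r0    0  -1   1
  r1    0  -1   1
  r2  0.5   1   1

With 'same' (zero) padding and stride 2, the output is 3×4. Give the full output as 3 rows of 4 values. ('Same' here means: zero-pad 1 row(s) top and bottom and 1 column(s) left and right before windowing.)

5.9 -2.55 6.8 1.7
0.3 4.05 -4.1 -7.35
0.5 -6.3 -2.3 4.1

Output[0,0]: The receptive field on the zero-padded input at this output position is [0 0 0 / 0 -2.8 -2.3 / 0 5.9 -0.5]. Elementwise product with the kernel and sum: 0·-1 + 0·1 + -2.8·-1 + -2.3·1 + 0·0.5 + 5.9·1 + -0.5·1.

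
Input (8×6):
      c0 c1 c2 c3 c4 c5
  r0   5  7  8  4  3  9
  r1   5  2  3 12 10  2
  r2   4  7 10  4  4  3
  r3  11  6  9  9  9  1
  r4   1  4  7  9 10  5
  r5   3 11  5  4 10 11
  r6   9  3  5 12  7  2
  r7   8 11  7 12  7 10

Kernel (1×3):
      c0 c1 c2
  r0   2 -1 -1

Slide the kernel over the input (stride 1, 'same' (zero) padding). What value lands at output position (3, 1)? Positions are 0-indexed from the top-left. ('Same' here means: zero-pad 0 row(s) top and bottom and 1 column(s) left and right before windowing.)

The receptive field on the zero-padded input at this output position is [11 6 9]. Elementwise product with the kernel and sum: 11·2 + 6·-1 + 9·-1.

7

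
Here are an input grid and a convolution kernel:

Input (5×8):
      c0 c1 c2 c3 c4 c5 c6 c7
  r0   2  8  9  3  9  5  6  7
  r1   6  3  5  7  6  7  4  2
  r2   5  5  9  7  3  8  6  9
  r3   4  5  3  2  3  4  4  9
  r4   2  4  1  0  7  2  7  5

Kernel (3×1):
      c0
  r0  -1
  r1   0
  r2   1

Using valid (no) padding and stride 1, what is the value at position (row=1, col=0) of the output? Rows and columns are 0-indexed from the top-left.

-2

The receptive field on the input at this output position is [6 / 5 / 4]. Elementwise product with the kernel and sum: 6·-1 + 4·1.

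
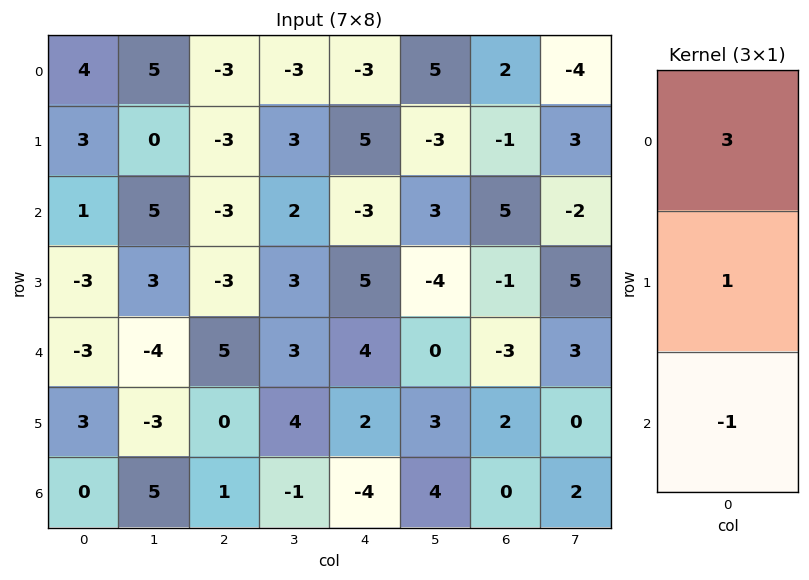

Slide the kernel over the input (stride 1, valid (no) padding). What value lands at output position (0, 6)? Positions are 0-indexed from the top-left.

The receptive field on the input at this output position is [2 / -1 / 5]. Elementwise product with the kernel and sum: 2·3 + -1·1 + 5·-1.

0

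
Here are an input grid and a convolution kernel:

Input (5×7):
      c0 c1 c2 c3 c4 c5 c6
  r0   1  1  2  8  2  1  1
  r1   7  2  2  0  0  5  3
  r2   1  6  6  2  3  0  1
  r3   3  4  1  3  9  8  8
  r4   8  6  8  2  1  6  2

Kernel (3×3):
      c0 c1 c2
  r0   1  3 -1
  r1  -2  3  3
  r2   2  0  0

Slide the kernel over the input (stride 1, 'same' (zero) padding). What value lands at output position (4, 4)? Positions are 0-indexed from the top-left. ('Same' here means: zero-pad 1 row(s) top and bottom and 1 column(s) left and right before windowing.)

39

The receptive field on the zero-padded input at this output position is [3 9 8 / 2 1 6 / 0 0 0]. Elementwise product with the kernel and sum: 3·1 + 9·3 + 8·-1 + 2·-2 + 1·3 + 6·3 + 0·2.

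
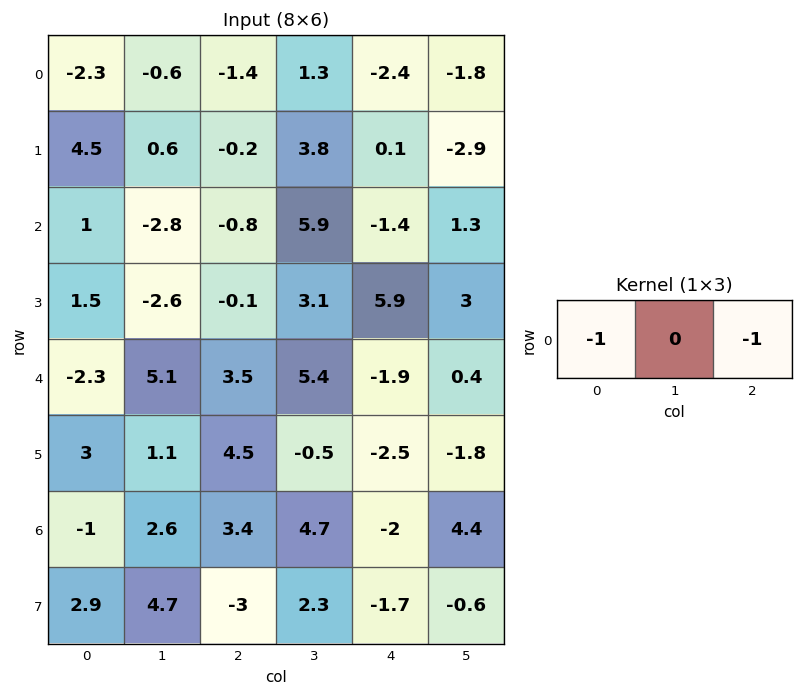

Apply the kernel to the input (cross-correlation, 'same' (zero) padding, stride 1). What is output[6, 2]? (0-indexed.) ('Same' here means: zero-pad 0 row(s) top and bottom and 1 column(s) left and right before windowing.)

The receptive field on the zero-padded input at this output position is [2.6 3.4 4.7]. Elementwise product with the kernel and sum: 2.6·-1 + 4.7·-1.

-7.3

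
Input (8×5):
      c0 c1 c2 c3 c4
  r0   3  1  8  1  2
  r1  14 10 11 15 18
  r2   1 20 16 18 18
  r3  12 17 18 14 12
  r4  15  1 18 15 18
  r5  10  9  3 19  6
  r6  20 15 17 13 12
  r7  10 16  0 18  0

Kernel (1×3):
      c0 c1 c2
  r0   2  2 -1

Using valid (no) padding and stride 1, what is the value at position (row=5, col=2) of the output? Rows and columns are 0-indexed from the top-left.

The receptive field on the input at this output position is [3 19 6]. Elementwise product with the kernel and sum: 3·2 + 19·2 + 6·-1.

38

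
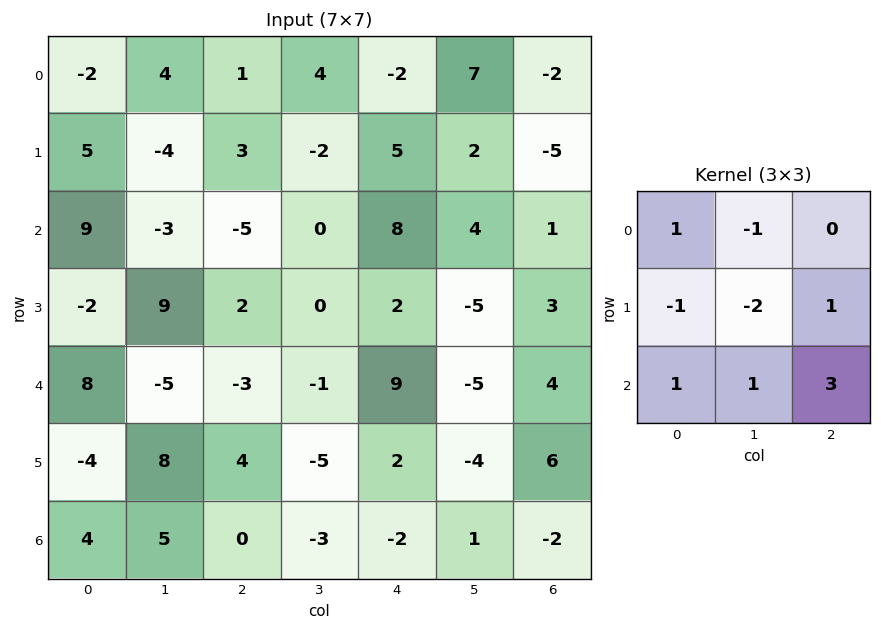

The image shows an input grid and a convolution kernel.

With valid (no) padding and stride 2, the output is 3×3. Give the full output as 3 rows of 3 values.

-9 22 -8
-8 18 31
14 -3 19

Output[0,0]: The receptive field on the input at this output position is [-2 4 1 / 5 -4 3 / 9 -3 -5]. Elementwise product with the kernel and sum: -2·1 + 4·-1 + 5·-1 + -4·-2 + 3·1 + 9·1 + -3·1 + -5·3.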